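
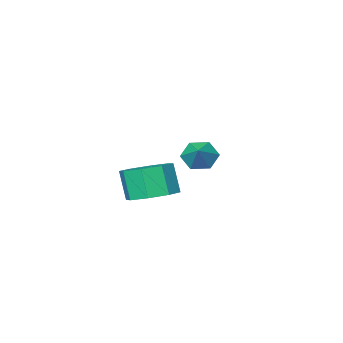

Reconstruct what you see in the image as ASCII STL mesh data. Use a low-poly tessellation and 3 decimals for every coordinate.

solid 
facet normal -0.524 -0.641 -0.560
outer loop
vertex -3.118 -0.068 1.396
vertex -3.647 -0.165 2.002
vertex -3.766 0.415 1.45
endloop
endfacet
facet normal 0.520 0.744 -0.420
outer loop
vertex -3.118 -0.068 1.396
vertex -3.766 0.415 1.45
vertex -3.033 0.585 2.658
endloop
endfacet
facet normal -0.524 -0.641 -0.560
outer loop
vertex -3.766 0.415 1.45
vertex -3.647 -0.165 2.002
vertex -4.295 0.318 2.056
endloop
endfacet
facet normal -0.199 0.980 -0.017
outer loop
vertex -3.766 0.415 1.45
vertex -4.295 0.318 2.056
vertex -3.033 0.585 2.658
endloop
endfacet
facet normal -0.524 -0.641 -0.560
outer loop
vertex -4.295 0.318 2.056
vertex -3.647 -0.165 2.002
vertex -4.176 -0.262 2.608
endloop
endfacet
facet normal -0.449 0.566 0.691
outer loop
vertex -4.295 0.318 2.056
vertex -4.176 -0.262 2.608
vertex -3.033 0.585 2.658
endloop
endfacet
facet normal -0.524 -0.642 -0.560
outer loop
vertex -4.176 -0.262 2.608
vertex -3.647 -0.165 2.002
vertex -3.528 -0.745 2.555
endloop
endfacet
facet normal 0.019 -0.084 0.996
outer loop
vertex -4.176 -0.262 2.608
vertex -3.528 -0.745 2.555
vertex -3.033 0.585 2.658
endloop
endfacet
facet normal -0.524 -0.642 -0.560
outer loop
vertex -3.528 -0.745 2.555
vertex -3.647 -0.165 2.002
vertex -2.999 -0.648 1.949
endloop
endfacet
facet normal 0.738 -0.321 0.593
outer loop
vertex -3.528 -0.745 2.555
vertex -2.999 -0.648 1.949
vertex -3.033 0.585 2.658
endloop
endfacet
facet normal -0.524 -0.642 -0.560
outer loop
vertex -2.999 -0.648 1.949
vertex -3.647 -0.165 2.002
vertex -3.118 -0.068 1.396
endloop
endfacet
facet normal 0.989 0.093 -0.115
outer loop
vertex -2.999 -0.648 1.949
vertex -3.118 -0.068 1.396
vertex -3.033 0.585 2.658
endloop
endfacet
facet normal 0.025 0.374 -0.927
outer loop
vertex 2.215 3.763 2.305
vertex 1.168 3.714 2.257
vertex 1.863 4.436 2.567
endloop
endfacet
facet normal 0.899 0.398 0.185
outer loop
vertex 2.215 3.763 2.305
vertex 1.863 4.436 2.567
vertex 2.18 3.235 3.612
endloop
endfacet
facet normal 0.899 0.398 0.184
outer loop
vertex 2.18 3.235 3.612
vertex 1.863 4.436 2.567
vertex 1.828 3.909 3.874
endloop
endfacet
facet normal -0.026 -0.374 0.927
outer loop
vertex 2.18 3.235 3.612
vertex 1.828 3.909 3.874
vertex 1.132 3.186 3.563
endloop
endfacet
facet normal 0.024 0.374 -0.927
outer loop
vertex 1.863 4.436 2.567
vertex 1.168 3.714 2.257
vertex 1.104 4.686 2.648
endloop
endfacet
facet normal 0.326 0.874 0.361
outer loop
vertex 1.863 4.436 2.567
vertex 1.104 4.686 2.648
vertex 1.828 3.909 3.874
endloop
endfacet
facet normal 0.325 0.874 0.362
outer loop
vertex 1.828 3.909 3.874
vertex 1.104 4.686 2.648
vertex 1.069 4.158 3.954
endloop
endfacet
facet normal -0.025 -0.374 0.927
outer loop
vertex 1.828 3.909 3.874
vertex 1.069 4.158 3.954
vertex 1.132 3.186 3.563
endloop
endfacet
facet normal 0.026 0.375 -0.927
outer loop
vertex 1.104 4.686 2.648
vertex 1.168 3.714 2.257
vertex 0.382 4.367 2.499
endloop
endfacet
facet normal -0.438 0.838 0.327
outer loop
vertex 1.104 4.686 2.648
vertex 0.382 4.367 2.499
vertex 1.069 4.158 3.954
endloop
endfacet
facet normal -0.437 0.838 0.327
outer loop
vertex 1.069 4.158 3.954
vertex 0.382 4.367 2.499
vertex 0.346 3.839 3.806
endloop
endfacet
facet normal -0.025 -0.374 0.927
outer loop
vertex 1.069 4.158 3.954
vertex 0.346 3.839 3.806
vertex 1.132 3.186 3.563
endloop
endfacet
facet normal 0.026 0.375 -0.927
outer loop
vertex 0.382 4.367 2.499
vertex 1.168 3.714 2.257
vertex 0.12 3.665 2.208
endloop
endfacet
facet normal -0.945 0.311 0.100
outer loop
vertex 0.382 4.367 2.499
vertex 0.12 3.665 2.208
vertex 0.346 3.839 3.806
endloop
endfacet
facet normal -0.945 0.310 0.100
outer loop
vertex 0.346 3.839 3.806
vertex 0.12 3.665 2.208
vertex 0.085 3.137 3.515
endloop
endfacet
facet normal -0.025 -0.375 0.927
outer loop
vertex 0.346 3.839 3.806
vertex 0.085 3.137 3.515
vertex 1.132 3.186 3.563
endloop
endfacet
facet normal 0.026 0.374 -0.927
outer loop
vertex 0.12 3.665 2.208
vertex 1.168 3.714 2.257
vertex 0.472 2.991 1.946
endloop
endfacet
facet normal -0.899 -0.398 -0.185
outer loop
vertex 0.12 3.665 2.208
vertex 0.472 2.991 1.946
vertex 0.085 3.137 3.515
endloop
endfacet
facet normal -0.899 -0.398 -0.185
outer loop
vertex 0.085 3.137 3.515
vertex 0.472 2.991 1.946
vertex 0.437 2.464 3.253
endloop
endfacet
facet normal -0.025 -0.374 0.927
outer loop
vertex 0.085 3.137 3.515
vertex 0.437 2.464 3.253
vertex 1.132 3.186 3.563
endloop
endfacet
facet normal 0.025 0.374 -0.927
outer loop
vertex 0.472 2.991 1.946
vertex 1.168 3.714 2.257
vertex 1.231 2.742 1.866
endloop
endfacet
facet normal -0.325 -0.874 -0.361
outer loop
vertex 0.472 2.991 1.946
vertex 1.231 2.742 1.866
vertex 0.437 2.464 3.253
endloop
endfacet
facet normal -0.326 -0.873 -0.362
outer loop
vertex 0.437 2.464 3.253
vertex 1.231 2.742 1.866
vertex 1.196 2.214 3.172
endloop
endfacet
facet normal -0.024 -0.374 0.927
outer loop
vertex 0.437 2.464 3.253
vertex 1.196 2.214 3.172
vertex 1.132 3.186 3.563
endloop
endfacet
facet normal 0.025 0.374 -0.927
outer loop
vertex 1.231 2.742 1.866
vertex 1.168 3.714 2.257
vertex 1.954 3.061 2.014
endloop
endfacet
facet normal 0.437 -0.838 -0.327
outer loop
vertex 1.231 2.742 1.866
vertex 1.954 3.061 2.014
vertex 1.196 2.214 3.172
endloop
endfacet
facet normal 0.438 -0.838 -0.326
outer loop
vertex 1.196 2.214 3.172
vertex 1.954 3.061 2.014
vertex 1.918 2.533 3.321
endloop
endfacet
facet normal -0.026 -0.375 0.927
outer loop
vertex 1.196 2.214 3.172
vertex 1.918 2.533 3.321
vertex 1.132 3.186 3.563
endloop
endfacet
facet normal 0.025 0.375 -0.927
outer loop
vertex 1.954 3.061 2.014
vertex 1.168 3.714 2.257
vertex 2.215 3.763 2.305
endloop
endfacet
facet normal 0.945 -0.310 -0.099
outer loop
vertex 1.954 3.061 2.014
vertex 2.215 3.763 2.305
vertex 1.918 2.533 3.321
endloop
endfacet
facet normal 0.945 -0.311 -0.100
outer loop
vertex 1.918 2.533 3.321
vertex 2.215 3.763 2.305
vertex 2.18 3.235 3.612
endloop
endfacet
facet normal -0.026 -0.375 0.927
outer loop
vertex 1.918 2.533 3.321
vertex 2.18 3.235 3.612
vertex 1.132 3.186 3.563
endloop
endfacet

endsolid


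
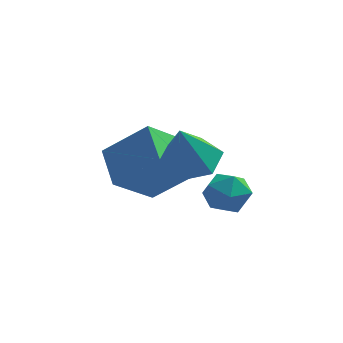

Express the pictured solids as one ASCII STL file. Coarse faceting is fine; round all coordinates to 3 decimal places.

solid 
facet normal -0.073 0.958 0.276
outer loop
vertex 0.461 -2.563 1.405
vertex 0.28 -2.776 2.097
vertex 0.996 -2.669 1.914
endloop
endfacet
facet normal 0.408 0.879 -0.246
outer loop
vertex 0.461 -2.563 1.405
vertex 0.996 -2.669 1.914
vertex 1.094 -2.91 1.215
endloop
endfacet
facet normal 0.079 0.586 -0.807
outer loop
vertex 0.461 -2.563 1.405
vertex 1.094 -2.91 1.215
vertex 0.439 -3.166 0.965
endloop
endfacet
facet normal -0.605 0.483 -0.632
outer loop
vertex 0.461 -2.563 1.405
vertex 0.439 -3.166 0.965
vertex -0.064 -3.083 1.51
endloop
endfacet
facet normal -0.700 0.714 0.037
outer loop
vertex 0.461 -2.563 1.405
vertex -0.064 -3.083 1.51
vertex 0.28 -2.776 2.097
endloop
endfacet
facet normal 0.907 0.421 -0.018
outer loop
vertex 1.094 -2.91 1.215
vertex 0.996 -2.669 1.914
vertex 1.304 -3.337 1.79
endloop
endfacet
facet normal 0.128 0.551 0.825
outer loop
vertex 0.996 -2.669 1.914
vertex 0.28 -2.776 2.097
vertex 0.801 -3.254 2.335
endloop
endfacet
facet normal -0.886 0.155 0.438
outer loop
vertex 0.28 -2.776 2.097
vertex -0.064 -3.083 1.51
vertex 0.146 -3.51 2.085
endloop
endfacet
facet normal -0.733 -0.219 -0.644
outer loop
vertex -0.064 -3.083 1.51
vertex 0.439 -3.166 0.965
vertex 0.244 -3.751 1.386
endloop
endfacet
facet normal 0.374 -0.053 -0.926
outer loop
vertex 0.439 -3.166 0.965
vertex 1.094 -2.91 1.215
vertex 0.96 -3.644 1.203
endloop
endfacet
facet normal 0.605 -0.483 0.632
outer loop
vertex 0.779 -3.857 1.895
vertex 1.304 -3.337 1.79
vertex 0.801 -3.254 2.335
endloop
endfacet
facet normal -0.079 -0.586 0.807
outer loop
vertex 0.779 -3.857 1.895
vertex 0.801 -3.254 2.335
vertex 0.146 -3.51 2.085
endloop
endfacet
facet normal -0.408 -0.879 0.246
outer loop
vertex 0.779 -3.857 1.895
vertex 0.146 -3.51 2.085
vertex 0.244 -3.751 1.386
endloop
endfacet
facet normal 0.073 -0.958 -0.276
outer loop
vertex 0.779 -3.857 1.895
vertex 0.244 -3.751 1.386
vertex 0.96 -3.644 1.203
endloop
endfacet
facet normal 0.700 -0.714 -0.037
outer loop
vertex 0.779 -3.857 1.895
vertex 0.96 -3.644 1.203
vertex 1.304 -3.337 1.79
endloop
endfacet
facet normal 0.733 0.219 0.644
outer loop
vertex 0.801 -3.254 2.335
vertex 1.304 -3.337 1.79
vertex 0.996 -2.669 1.914
endloop
endfacet
facet normal -0.374 0.053 0.926
outer loop
vertex 0.146 -3.51 2.085
vertex 0.801 -3.254 2.335
vertex 0.28 -2.776 2.097
endloop
endfacet
facet normal -0.907 -0.421 0.018
outer loop
vertex 0.244 -3.751 1.386
vertex 0.146 -3.51 2.085
vertex -0.064 -3.083 1.51
endloop
endfacet
facet normal -0.128 -0.551 -0.825
outer loop
vertex 0.96 -3.644 1.203
vertex 0.244 -3.751 1.386
vertex 0.439 -3.166 0.965
endloop
endfacet
facet normal 0.886 -0.155 -0.438
outer loop
vertex 1.304 -3.337 1.79
vertex 0.96 -3.644 1.203
vertex 1.094 -2.91 1.215
endloop
endfacet
facet normal -0.759 0.010 -0.650
outer loop
vertex -3.282 -0.563 1.399
vertex -2.349 0.455 0.325
vertex -2.753 -1.718 0.764
endloop
endfacet
facet normal -0.533 -0.582 0.614
outer loop
vertex -1.431 -1.735 1.895
vertex -3.282 -0.563 1.399
vertex -2.753 -1.718 0.764
endloop
endfacet
facet normal -0.760 0.010 -0.650
outer loop
vertex -2.753 -1.718 0.764
vertex -2.349 0.455 0.325
vertex -1.82 -0.699 -0.311
endloop
endfacet
facet normal 0.372 -0.813 -0.448
outer loop
vertex -1.82 -0.699 -0.311
vertex -1.431 -1.735 1.895
vertex -2.753 -1.718 0.764
endloop
endfacet
facet normal -0.372 0.813 0.447
outer loop
vertex -3.282 -0.563 1.399
vertex -1.027 0.438 1.456
vertex -2.349 0.455 0.325
endloop
endfacet
facet normal -0.533 -0.583 0.613
outer loop
vertex -1.96 -0.581 2.531
vertex -3.282 -0.563 1.399
vertex -1.431 -1.735 1.895
endloop
endfacet
facet normal -0.372 0.813 0.448
outer loop
vertex -1.96 -0.581 2.531
vertex -1.027 0.438 1.456
vertex -3.282 -0.563 1.399
endloop
endfacet
facet normal 0.533 0.583 -0.614
outer loop
vertex -2.349 0.455 0.325
vertex -1.027 0.438 1.456
vertex -1.82 -0.699 -0.311
endloop
endfacet
facet normal 0.372 -0.813 -0.448
outer loop
vertex -0.498 -0.717 0.821
vertex -1.431 -1.735 1.895
vertex -1.82 -0.699 -0.311
endloop
endfacet
facet normal 0.534 0.582 -0.614
outer loop
vertex -1.82 -0.699 -0.311
vertex -1.027 0.438 1.456
vertex -0.498 -0.717 0.821
endloop
endfacet
facet normal 0.760 -0.010 0.650
outer loop
vertex -0.498 -0.717 0.821
vertex -1.96 -0.581 2.531
vertex -1.431 -1.735 1.895
endloop
endfacet
facet normal 0.760 -0.010 0.650
outer loop
vertex -1.027 0.438 1.456
vertex -1.96 -0.581 2.531
vertex -0.498 -0.717 0.821
endloop
endfacet
facet normal 0.126 0.376 -0.918
outer loop
vertex 0.322 -1.745 2.345
vertex -0.563 -1.979 2.128
vertex -0.377 -1.135 2.499
endloop
endfacet
facet normal 0.523 0.411 0.746
outer loop
vertex 0.322 -1.745 2.345
vertex -0.377 -1.135 2.499
vertex -0.757 -2.561 3.552
endloop
endfacet
facet normal 0.125 0.376 -0.918
outer loop
vertex -0.377 -1.135 2.499
vertex -0.563 -1.979 2.128
vertex -1.261 -1.369 2.283
endloop
endfacet
facet normal -0.337 0.616 0.712
outer loop
vertex -0.377 -1.135 2.499
vertex -1.261 -1.369 2.283
vertex -0.757 -2.561 3.552
endloop
endfacet
facet normal 0.125 0.376 -0.918
outer loop
vertex -1.261 -1.369 2.283
vertex -0.563 -1.979 2.128
vertex -1.448 -2.212 1.912
endloop
endfacet
facet normal -0.919 0.031 0.394
outer loop
vertex -1.261 -1.369 2.283
vertex -1.448 -2.212 1.912
vertex -0.757 -2.561 3.552
endloop
endfacet
facet normal 0.125 0.375 -0.918
outer loop
vertex -1.448 -2.212 1.912
vertex -0.563 -1.979 2.128
vertex -0.749 -2.822 1.758
endloop
endfacet
facet normal -0.640 -0.761 0.108
outer loop
vertex -1.448 -2.212 1.912
vertex -0.749 -2.822 1.758
vertex -0.757 -2.561 3.552
endloop
endfacet
facet normal 0.125 0.375 -0.918
outer loop
vertex -0.749 -2.822 1.758
vertex -0.563 -1.979 2.128
vertex 0.135 -2.589 1.974
endloop
endfacet
facet normal 0.220 -0.965 0.141
outer loop
vertex -0.749 -2.822 1.758
vertex 0.135 -2.589 1.974
vertex -0.757 -2.561 3.552
endloop
endfacet
facet normal 0.126 0.376 -0.918
outer loop
vertex 0.135 -2.589 1.974
vertex -0.563 -1.979 2.128
vertex 0.322 -1.745 2.345
endloop
endfacet
facet normal 0.802 -0.380 0.460
outer loop
vertex 0.135 -2.589 1.974
vertex 0.322 -1.745 2.345
vertex -0.757 -2.561 3.552
endloop
endfacet

endsolid


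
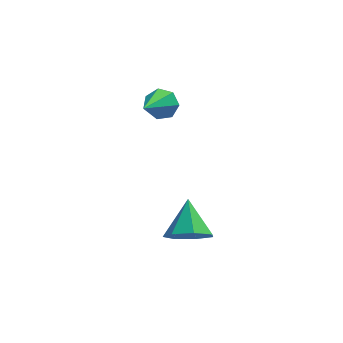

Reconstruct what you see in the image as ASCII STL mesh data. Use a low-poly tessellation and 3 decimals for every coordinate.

solid 
facet normal 0.423 0.730 -0.537
outer loop
vertex -2.272 0.435 2.161
vertex -2.848 0.693 2.058
vertex -2.439 0.808 2.537
endloop
endfacet
facet normal 0.681 -0.346 0.646
outer loop
vertex -2.272 0.435 2.161
vertex -2.439 0.808 2.537
vertex -3.592 -0.593 3.002
endloop
endfacet
facet normal 0.422 0.732 -0.536
outer loop
vertex -2.439 0.808 2.537
vertex -2.848 0.693 2.058
vertex -2.915 1.094 2.553
endloop
endfacet
facet normal 0.151 0.197 0.969
outer loop
vertex -2.439 0.808 2.537
vertex -2.915 1.094 2.553
vertex -3.592 -0.593 3.002
endloop
endfacet
facet normal 0.424 0.731 -0.535
outer loop
vertex -2.915 1.094 2.553
vertex -2.848 0.693 2.058
vertex -3.34 1.079 2.196
endloop
endfacet
facet normal -0.592 0.421 0.687
outer loop
vertex -2.915 1.094 2.553
vertex -3.34 1.079 2.196
vertex -3.592 -0.593 3.002
endloop
endfacet
facet normal 0.423 0.730 -0.536
outer loop
vertex -3.34 1.079 2.196
vertex -2.848 0.693 2.058
vertex -3.395 0.773 1.736
endloop
endfacet
facet normal -0.988 0.156 0.014
outer loop
vertex -3.34 1.079 2.196
vertex -3.395 0.773 1.736
vertex -3.592 -0.593 3.002
endloop
endfacet
facet normal 0.422 0.731 -0.536
outer loop
vertex -3.395 0.773 1.736
vertex -2.848 0.693 2.058
vertex -3.038 0.407 1.518
endloop
endfacet
facet normal -0.739 -0.397 -0.544
outer loop
vertex -3.395 0.773 1.736
vertex -3.038 0.407 1.518
vertex -3.592 -0.593 3.002
endloop
endfacet
facet normal 0.423 0.731 -0.536
outer loop
vertex -3.038 0.407 1.518
vertex -2.848 0.693 2.058
vertex -2.538 0.257 1.708
endloop
endfacet
facet normal -0.032 -0.823 -0.567
outer loop
vertex -3.038 0.407 1.518
vertex -2.538 0.257 1.708
vertex -3.592 -0.593 3.002
endloop
endfacet
facet normal 0.423 0.731 -0.536
outer loop
vertex -2.538 0.257 1.708
vertex -2.848 0.693 2.058
vertex -2.272 0.435 2.161
endloop
endfacet
facet normal 0.599 -0.800 -0.037
outer loop
vertex -2.538 0.257 1.708
vertex -2.272 0.435 2.161
vertex -3.592 -0.593 3.002
endloop
endfacet
facet normal -0.079 -0.795 -0.602
outer loop
vertex -1.785 -4.246 -0.468
vertex -2.496 -3.922 -0.803
vertex -1.693 -3.81 -1.056
endloop
endfacet
facet normal 0.910 0.252 0.329
outer loop
vertex -1.785 -4.246 -0.468
vertex -1.693 -3.81 -1.056
vertex -2.384 -2.778 0.063
endloop
endfacet
facet normal -0.079 -0.795 -0.601
outer loop
vertex -1.693 -3.81 -1.056
vertex -2.496 -3.922 -0.803
vertex -2.205 -3.459 -1.453
endloop
endfacet
facet normal 0.668 0.705 -0.238
outer loop
vertex -1.693 -3.81 -1.056
vertex -2.205 -3.459 -1.453
vertex -2.384 -2.778 0.063
endloop
endfacet
facet normal -0.078 -0.795 -0.601
outer loop
vertex -2.205 -3.459 -1.453
vertex -2.496 -3.922 -0.803
vertex -2.937 -3.457 -1.361
endloop
endfacet
facet normal -0.050 0.909 -0.414
outer loop
vertex -2.205 -3.459 -1.453
vertex -2.937 -3.457 -1.361
vertex -2.384 -2.778 0.063
endloop
endfacet
facet normal -0.078 -0.795 -0.601
outer loop
vertex -2.937 -3.457 -1.361
vertex -2.496 -3.922 -0.803
vertex -3.337 -3.805 -0.849
endloop
endfacet
facet normal -0.702 0.710 -0.066
outer loop
vertex -2.937 -3.457 -1.361
vertex -3.337 -3.805 -0.849
vertex -2.384 -2.778 0.063
endloop
endfacet
facet normal -0.078 -0.795 -0.602
outer loop
vertex -3.337 -3.805 -0.849
vertex -2.496 -3.922 -0.803
vertex -3.104 -4.242 -0.302
endloop
endfacet
facet normal -0.798 0.257 0.545
outer loop
vertex -3.337 -3.805 -0.849
vertex -3.104 -4.242 -0.302
vertex -2.384 -2.778 0.063
endloop
endfacet
facet normal -0.078 -0.795 -0.602
outer loop
vertex -3.104 -4.242 -0.302
vertex -2.496 -3.922 -0.803
vertex -2.413 -4.438 -0.133
endloop
endfacet
facet normal -0.265 -0.108 0.958
outer loop
vertex -3.104 -4.242 -0.302
vertex -2.413 -4.438 -0.133
vertex -2.384 -2.778 0.063
endloop
endfacet
facet normal -0.078 -0.795 -0.602
outer loop
vertex -2.413 -4.438 -0.133
vertex -2.496 -3.922 -0.803
vertex -1.785 -4.246 -0.468
endloop
endfacet
facet normal 0.494 -0.110 0.862
outer loop
vertex -2.413 -4.438 -0.133
vertex -1.785 -4.246 -0.468
vertex -2.384 -2.778 0.063
endloop
endfacet

endsolid


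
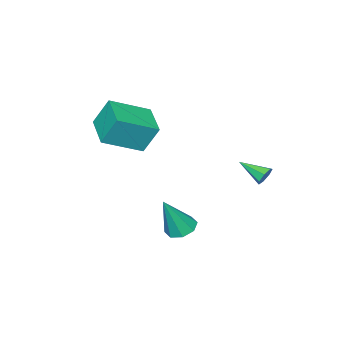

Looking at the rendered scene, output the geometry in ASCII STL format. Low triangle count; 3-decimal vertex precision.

solid 
facet normal -0.560 -0.810 0.172
outer loop
vertex 2.749 -3.942 4.032
vertex 1.094 -2.988 3.137
vertex 3.167 -4.527 2.636
endloop
endfacet
facet normal 0.785 -0.452 0.424
outer loop
vertex 4.186 -3.052 2.323
vertex 2.749 -3.942 4.032
vertex 3.167 -4.527 2.636
endloop
endfacet
facet normal -0.560 -0.810 0.172
outer loop
vertex 3.167 -4.527 2.636
vertex 1.094 -2.988 3.137
vertex 1.511 -3.573 1.741
endloop
endfacet
facet normal 0.266 -0.372 -0.889
outer loop
vertex 1.511 -3.573 1.741
vertex 4.186 -3.052 2.323
vertex 3.167 -4.527 2.636
endloop
endfacet
facet normal -0.266 0.372 0.889
outer loop
vertex 2.749 -3.942 4.032
vertex 2.113 -1.513 2.824
vertex 1.094 -2.988 3.137
endloop
endfacet
facet normal 0.785 -0.453 0.424
outer loop
vertex 3.769 -2.467 3.719
vertex 2.749 -3.942 4.032
vertex 4.186 -3.052 2.323
endloop
endfacet
facet normal -0.266 0.373 0.889
outer loop
vertex 3.769 -2.467 3.719
vertex 2.113 -1.513 2.824
vertex 2.749 -3.942 4.032
endloop
endfacet
facet normal -0.785 0.452 -0.424
outer loop
vertex 1.094 -2.988 3.137
vertex 2.113 -1.513 2.824
vertex 1.511 -3.573 1.741
endloop
endfacet
facet normal 0.266 -0.373 -0.889
outer loop
vertex 2.531 -2.098 1.428
vertex 4.186 -3.052 2.323
vertex 1.511 -3.573 1.741
endloop
endfacet
facet normal -0.784 0.452 -0.424
outer loop
vertex 1.511 -3.573 1.741
vertex 2.113 -1.513 2.824
vertex 2.531 -2.098 1.428
endloop
endfacet
facet normal 0.560 0.810 -0.172
outer loop
vertex 2.531 -2.098 1.428
vertex 3.769 -2.467 3.719
vertex 4.186 -3.052 2.323
endloop
endfacet
facet normal 0.560 0.811 -0.172
outer loop
vertex 2.113 -1.513 2.824
vertex 3.769 -2.467 3.719
vertex 2.531 -2.098 1.428
endloop
endfacet
facet normal -0.189 0.908 -0.373
outer loop
vertex 0.137 2.479 0.082
vertex -0.172 2.586 0.499
vertex 0.348 2.671 0.442
endloop
endfacet
facet normal 0.882 -0.315 -0.349
outer loop
vertex 0.137 2.479 0.082
vertex 0.348 2.671 0.442
vertex 0.092 1.314 1.021
endloop
endfacet
facet normal -0.189 0.908 -0.373
outer loop
vertex 0.348 2.671 0.442
vertex -0.172 2.586 0.499
vertex 0.167 2.799 0.845
endloop
endfacet
facet normal 0.912 0.002 0.409
outer loop
vertex 0.348 2.671 0.442
vertex 0.167 2.799 0.845
vertex 0.092 1.314 1.021
endloop
endfacet
facet normal -0.189 0.908 -0.374
outer loop
vertex 0.167 2.799 0.845
vertex -0.172 2.586 0.499
vertex -0.269 2.767 0.988
endloop
endfacet
facet normal 0.304 0.097 0.948
outer loop
vertex 0.167 2.799 0.845
vertex -0.269 2.767 0.988
vertex 0.092 1.314 1.021
endloop
endfacet
facet normal -0.190 0.908 -0.374
outer loop
vertex -0.269 2.767 0.988
vertex -0.172 2.586 0.499
vertex -0.632 2.598 0.762
endloop
endfacet
facet normal -0.491 -0.102 0.865
outer loop
vertex -0.269 2.767 0.988
vertex -0.632 2.598 0.762
vertex 0.092 1.314 1.021
endloop
endfacet
facet normal -0.190 0.908 -0.374
outer loop
vertex -0.632 2.598 0.762
vertex -0.172 2.586 0.499
vertex -0.649 2.42 0.338
endloop
endfacet
facet normal -0.868 -0.445 0.221
outer loop
vertex -0.632 2.598 0.762
vertex -0.649 2.42 0.338
vertex 0.092 1.314 1.021
endloop
endfacet
facet normal -0.190 0.908 -0.373
outer loop
vertex -0.649 2.42 0.338
vertex -0.172 2.586 0.499
vertex -0.307 2.367 0.035
endloop
endfacet
facet normal -0.546 -0.674 -0.498
outer loop
vertex -0.649 2.42 0.338
vertex -0.307 2.367 0.035
vertex 0.092 1.314 1.021
endloop
endfacet
facet normal -0.190 0.908 -0.373
outer loop
vertex -0.307 2.367 0.035
vertex -0.172 2.586 0.499
vertex 0.137 2.479 0.082
endloop
endfacet
facet normal 0.235 -0.615 -0.752
outer loop
vertex -0.307 2.367 0.035
vertex 0.137 2.479 0.082
vertex 0.092 1.314 1.021
endloop
endfacet
facet normal -0.402 0.136 -0.906
outer loop
vertex 3.006 0.638 -2.706
vertex 2.488 0.073 -2.561
vertex 2.506 0.845 -2.453
endloop
endfacet
facet normal 0.482 0.834 0.270
outer loop
vertex 3.006 0.638 -2.706
vertex 2.506 0.845 -2.453
vertex 3.332 -0.213 -0.659
endloop
endfacet
facet normal -0.403 0.136 -0.905
outer loop
vertex 2.506 0.845 -2.453
vertex 2.488 0.073 -2.561
vertex 1.996 0.6 -2.263
endloop
endfacet
facet normal -0.180 0.809 0.560
outer loop
vertex 2.506 0.845 -2.453
vertex 1.996 0.6 -2.263
vertex 3.332 -0.213 -0.659
endloop
endfacet
facet normal -0.402 0.137 -0.905
outer loop
vertex 1.996 0.6 -2.263
vertex 2.488 0.073 -2.561
vertex 1.774 0.046 -2.248
endloop
endfacet
facet normal -0.661 0.284 0.695
outer loop
vertex 1.996 0.6 -2.263
vertex 1.774 0.046 -2.248
vertex 3.332 -0.213 -0.659
endloop
endfacet
facet normal -0.402 0.136 -0.905
outer loop
vertex 1.774 0.046 -2.248
vertex 2.488 0.073 -2.561
vertex 1.97 -0.492 -2.416
endloop
endfacet
facet normal -0.678 -0.433 0.594
outer loop
vertex 1.774 0.046 -2.248
vertex 1.97 -0.492 -2.416
vertex 3.332 -0.213 -0.659
endloop
endfacet
facet normal -0.402 0.137 -0.905
outer loop
vertex 1.97 -0.492 -2.416
vertex 2.488 0.073 -2.561
vertex 2.469 -0.699 -2.669
endloop
endfacet
facet normal -0.221 -0.922 0.318
outer loop
vertex 1.97 -0.492 -2.416
vertex 2.469 -0.699 -2.669
vertex 3.332 -0.213 -0.659
endloop
endfacet
facet normal -0.401 0.137 -0.906
outer loop
vertex 2.469 -0.699 -2.669
vertex 2.488 0.073 -2.561
vertex 2.98 -0.454 -2.858
endloop
endfacet
facet normal 0.441 -0.897 0.028
outer loop
vertex 2.469 -0.699 -2.669
vertex 2.98 -0.454 -2.858
vertex 3.332 -0.213 -0.659
endloop
endfacet
facet normal -0.402 0.135 -0.906
outer loop
vertex 2.98 -0.454 -2.858
vertex 2.488 0.073 -2.561
vertex 3.202 0.1 -2.874
endloop
endfacet
facet normal 0.922 -0.372 -0.107
outer loop
vertex 2.98 -0.454 -2.858
vertex 3.202 0.1 -2.874
vertex 3.332 -0.213 -0.659
endloop
endfacet
facet normal -0.402 0.136 -0.905
outer loop
vertex 3.202 0.1 -2.874
vertex 2.488 0.073 -2.561
vertex 3.006 0.638 -2.706
endloop
endfacet
facet normal 0.939 0.344 -0.006
outer loop
vertex 3.202 0.1 -2.874
vertex 3.006 0.638 -2.706
vertex 3.332 -0.213 -0.659
endloop
endfacet

endsolid


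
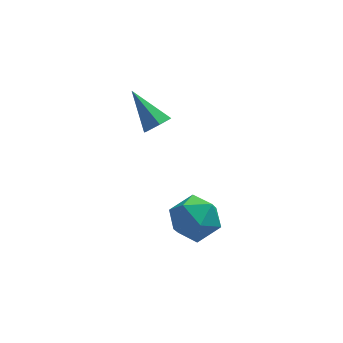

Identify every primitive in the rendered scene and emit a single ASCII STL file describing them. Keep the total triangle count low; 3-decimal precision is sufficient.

solid 
facet normal -0.363 0.929 0.073
outer loop
vertex 1.426 -2.875 -2.889
vertex 0.528 -3.278 -2.225
vertex 1.537 -2.925 -1.707
endloop
endfacet
facet normal 0.347 0.938 0.007
outer loop
vertex 1.426 -2.875 -2.889
vertex 1.537 -2.925 -1.707
vertex 2.442 -3.255 -2.404
endloop
endfacet
facet normal 0.516 0.609 -0.603
outer loop
vertex 1.426 -2.875 -2.889
vertex 2.442 -3.255 -2.404
vertex 1.992 -3.812 -3.351
endloop
endfacet
facet normal -0.090 0.396 -0.914
outer loop
vertex 1.426 -2.875 -2.889
vertex 1.992 -3.812 -3.351
vertex 0.809 -3.827 -3.241
endloop
endfacet
facet normal -0.633 0.594 -0.496
outer loop
vertex 1.426 -2.875 -2.889
vertex 0.809 -3.827 -3.241
vertex 0.528 -3.278 -2.225
endloop
endfacet
facet normal 0.624 0.560 0.545
outer loop
vertex 2.442 -3.255 -2.404
vertex 1.537 -2.925 -1.707
vertex 2.171 -3.893 -1.439
endloop
endfacet
facet normal -0.526 0.545 0.653
outer loop
vertex 1.537 -2.925 -1.707
vertex 0.528 -3.278 -2.225
vertex 0.988 -3.908 -1.329
endloop
endfacet
facet normal -0.963 0.003 -0.268
outer loop
vertex 0.528 -3.278 -2.225
vertex 0.809 -3.827 -3.241
vertex 0.538 -4.465 -2.276
endloop
endfacet
facet normal -0.084 -0.317 -0.945
outer loop
vertex 0.809 -3.827 -3.241
vertex 1.992 -3.812 -3.351
vertex 1.443 -4.795 -2.973
endloop
endfacet
facet normal 0.897 0.027 -0.442
outer loop
vertex 1.992 -3.812 -3.351
vertex 2.442 -3.255 -2.404
vertex 2.452 -4.442 -2.455
endloop
endfacet
facet normal 0.090 -0.396 0.914
outer loop
vertex 1.554 -4.845 -1.791
vertex 2.171 -3.893 -1.439
vertex 0.988 -3.908 -1.329
endloop
endfacet
facet normal -0.516 -0.609 0.603
outer loop
vertex 1.554 -4.845 -1.791
vertex 0.988 -3.908 -1.329
vertex 0.538 -4.465 -2.276
endloop
endfacet
facet normal -0.347 -0.938 -0.007
outer loop
vertex 1.554 -4.845 -1.791
vertex 0.538 -4.465 -2.276
vertex 1.443 -4.795 -2.973
endloop
endfacet
facet normal 0.363 -0.929 -0.073
outer loop
vertex 1.554 -4.845 -1.791
vertex 1.443 -4.795 -2.973
vertex 2.452 -4.442 -2.455
endloop
endfacet
facet normal 0.633 -0.594 0.496
outer loop
vertex 1.554 -4.845 -1.791
vertex 2.452 -4.442 -2.455
vertex 2.171 -3.893 -1.439
endloop
endfacet
facet normal 0.084 0.317 0.945
outer loop
vertex 0.988 -3.908 -1.329
vertex 2.171 -3.893 -1.439
vertex 1.537 -2.925 -1.707
endloop
endfacet
facet normal -0.897 -0.027 0.442
outer loop
vertex 0.538 -4.465 -2.276
vertex 0.988 -3.908 -1.329
vertex 0.528 -3.278 -2.225
endloop
endfacet
facet normal -0.624 -0.560 -0.545
outer loop
vertex 1.443 -4.795 -2.973
vertex 0.538 -4.465 -2.276
vertex 0.809 -3.827 -3.241
endloop
endfacet
facet normal 0.526 -0.545 -0.653
outer loop
vertex 2.452 -4.442 -2.455
vertex 1.443 -4.795 -2.973
vertex 1.992 -3.812 -3.351
endloop
endfacet
facet normal 0.963 -0.003 0.268
outer loop
vertex 2.171 -3.893 -1.439
vertex 2.452 -4.442 -2.455
vertex 2.442 -3.255 -2.404
endloop
endfacet
facet normal 0.452 -0.635 -0.627
outer loop
vertex 1.132 1.17 -0.533
vertex 0.597 0.71 -0.453
vertex 0.571 1.199 -0.967
endloop
endfacet
facet normal 0.264 0.923 -0.279
outer loop
vertex 1.132 1.17 -0.533
vertex 0.571 1.199 -0.967
vertex -0.317 1.99 0.813
endloop
endfacet
facet normal 0.453 -0.634 -0.626
outer loop
vertex 0.571 1.199 -0.967
vertex 0.597 0.71 -0.453
vertex 0.036 0.739 -0.888
endloop
endfacet
facet normal -0.588 0.589 -0.555
outer loop
vertex 0.571 1.199 -0.967
vertex 0.036 0.739 -0.888
vertex -0.317 1.99 0.813
endloop
endfacet
facet normal 0.454 -0.633 -0.627
outer loop
vertex 0.036 0.739 -0.888
vertex 0.597 0.71 -0.453
vertex 0.063 0.249 -0.374
endloop
endfacet
facet normal -0.984 -0.152 -0.093
outer loop
vertex 0.036 0.739 -0.888
vertex 0.063 0.249 -0.374
vertex -0.317 1.99 0.813
endloop
endfacet
facet normal 0.453 -0.633 -0.628
outer loop
vertex 0.063 0.249 -0.374
vertex 0.597 0.71 -0.453
vertex 0.624 0.22 0.06
endloop
endfacet
facet normal -0.527 -0.554 0.644
outer loop
vertex 0.063 0.249 -0.374
vertex 0.624 0.22 0.06
vertex -0.317 1.99 0.813
endloop
endfacet
facet normal 0.453 -0.633 -0.628
outer loop
vertex 0.624 0.22 0.06
vertex 0.597 0.71 -0.453
vertex 1.158 0.681 -0.019
endloop
endfacet
facet normal 0.325 -0.219 0.920
outer loop
vertex 0.624 0.22 0.06
vertex 1.158 0.681 -0.019
vertex -0.317 1.99 0.813
endloop
endfacet
facet normal 0.452 -0.635 -0.627
outer loop
vertex 1.158 0.681 -0.019
vertex 0.597 0.71 -0.453
vertex 1.132 1.17 -0.533
endloop
endfacet
facet normal 0.720 0.520 0.459
outer loop
vertex 1.158 0.681 -0.019
vertex 1.132 1.17 -0.533
vertex -0.317 1.99 0.813
endloop
endfacet

endsolid


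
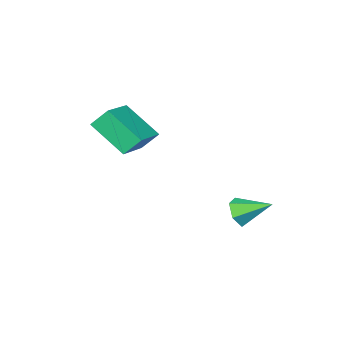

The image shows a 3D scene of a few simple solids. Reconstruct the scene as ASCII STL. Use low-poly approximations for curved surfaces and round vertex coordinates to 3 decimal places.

solid 
facet normal 0.412 -0.797 -0.442
outer loop
vertex -0.876 3.115 -3.238
vertex -1.326 3.255 -3.909
vertex -0.585 3.597 -3.835
endloop
endfacet
facet normal 0.611 0.443 0.656
outer loop
vertex -0.876 3.115 -3.238
vertex -0.585 3.597 -3.835
vertex -2.014 4.585 -3.171
endloop
endfacet
facet normal 0.412 -0.797 -0.441
outer loop
vertex -0.585 3.597 -3.835
vertex -1.326 3.255 -3.909
vertex -1.035 3.736 -4.506
endloop
endfacet
facet normal 0.508 0.845 -0.165
outer loop
vertex -0.585 3.597 -3.835
vertex -1.035 3.736 -4.506
vertex -2.014 4.585 -3.171
endloop
endfacet
facet normal 0.412 -0.797 -0.442
outer loop
vertex -1.035 3.736 -4.506
vertex -1.326 3.255 -3.909
vertex -1.777 3.394 -4.58
endloop
endfacet
facet normal -0.265 0.714 -0.648
outer loop
vertex -1.035 3.736 -4.506
vertex -1.777 3.394 -4.58
vertex -2.014 4.585 -3.171
endloop
endfacet
facet normal 0.412 -0.797 -0.442
outer loop
vertex -1.777 3.394 -4.58
vertex -1.326 3.255 -3.909
vertex -2.068 2.913 -3.983
endloop
endfacet
facet normal -0.934 0.181 -0.310
outer loop
vertex -1.777 3.394 -4.58
vertex -2.068 2.913 -3.983
vertex -2.014 4.585 -3.171
endloop
endfacet
facet normal 0.411 -0.796 -0.443
outer loop
vertex -2.068 2.913 -3.983
vertex -1.326 3.255 -3.909
vertex -1.617 2.773 -3.313
endloop
endfacet
facet normal -0.830 -0.222 0.512
outer loop
vertex -2.068 2.913 -3.983
vertex -1.617 2.773 -3.313
vertex -2.014 4.585 -3.171
endloop
endfacet
facet normal 0.412 -0.796 -0.443
outer loop
vertex -1.617 2.773 -3.313
vertex -1.326 3.255 -3.909
vertex -0.876 3.115 -3.238
endloop
endfacet
facet normal -0.059 -0.091 0.994
outer loop
vertex -1.617 2.773 -3.313
vertex -0.876 3.115 -3.238
vertex -2.014 4.585 -3.171
endloop
endfacet
facet normal -0.884 -0.388 -0.259
outer loop
vertex 1.209 -1.003 2.012
vertex 0.871 0.64 0.7
vertex 1.705 -1.573 1.172
endloop
endfacet
facet normal 0.158 -0.771 0.617
outer loop
vertex 3.509 -0.78 1.7
vertex 1.209 -1.003 2.012
vertex 1.705 -1.573 1.172
endloop
endfacet
facet normal -0.884 -0.388 -0.259
outer loop
vertex 1.705 -1.573 1.172
vertex 0.871 0.64 0.7
vertex 1.367 0.071 -0.141
endloop
endfacet
facet normal 0.439 -0.504 -0.744
outer loop
vertex 1.367 0.071 -0.141
vertex 3.509 -0.78 1.7
vertex 1.705 -1.573 1.172
endloop
endfacet
facet normal -0.439 0.504 0.744
outer loop
vertex 1.209 -1.003 2.012
vertex 2.675 1.433 1.228
vertex 0.871 0.64 0.7
endloop
endfacet
facet normal 0.158 -0.772 0.616
outer loop
vertex 3.013 -0.211 2.541
vertex 1.209 -1.003 2.012
vertex 3.509 -0.78 1.7
endloop
endfacet
facet normal -0.439 0.504 0.744
outer loop
vertex 3.013 -0.211 2.541
vertex 2.675 1.433 1.228
vertex 1.209 -1.003 2.012
endloop
endfacet
facet normal -0.159 0.772 -0.616
outer loop
vertex 0.871 0.64 0.7
vertex 2.675 1.433 1.228
vertex 1.367 0.071 -0.141
endloop
endfacet
facet normal 0.439 -0.504 -0.744
outer loop
vertex 3.171 0.863 0.388
vertex 3.509 -0.78 1.7
vertex 1.367 0.071 -0.141
endloop
endfacet
facet normal -0.158 0.771 -0.617
outer loop
vertex 1.367 0.071 -0.141
vertex 2.675 1.433 1.228
vertex 3.171 0.863 0.388
endloop
endfacet
facet normal 0.884 0.389 0.259
outer loop
vertex 3.171 0.863 0.388
vertex 3.013 -0.211 2.541
vertex 3.509 -0.78 1.7
endloop
endfacet
facet normal 0.884 0.388 0.259
outer loop
vertex 2.675 1.433 1.228
vertex 3.013 -0.211 2.541
vertex 3.171 0.863 0.388
endloop
endfacet

endsolid


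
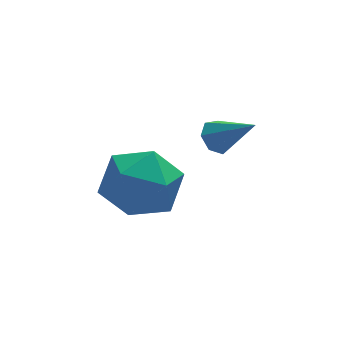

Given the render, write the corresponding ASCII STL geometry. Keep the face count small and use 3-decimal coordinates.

solid 
facet normal -0.220 0.968 0.119
outer loop
vertex -3.058 0.659 -4.443
vertex -3.194 0.491 -3.329
vertex -2.174 0.773 -3.74
endloop
endfacet
facet normal 0.228 0.874 -0.428
outer loop
vertex -3.058 0.659 -4.443
vertex -2.174 0.773 -3.74
vertex -2.041 0.249 -4.739
endloop
endfacet
facet normal -0.085 0.436 -0.896
outer loop
vertex -3.058 0.659 -4.443
vertex -2.041 0.249 -4.739
vertex -2.979 -0.356 -4.945
endloop
endfacet
facet normal -0.725 0.259 -0.638
outer loop
vertex -3.058 0.659 -4.443
vertex -2.979 -0.356 -4.945
vertex -3.692 -0.208 -4.074
endloop
endfacet
facet normal -0.809 0.587 -0.010
outer loop
vertex -3.058 0.659 -4.443
vertex -3.692 -0.208 -4.074
vertex -3.194 0.491 -3.329
endloop
endfacet
facet normal 0.814 0.552 -0.181
outer loop
vertex -2.041 0.249 -4.739
vertex -2.174 0.773 -3.74
vertex -1.548 -0.172 -3.806
endloop
endfacet
facet normal 0.090 0.703 0.706
outer loop
vertex -2.174 0.773 -3.74
vertex -3.194 0.491 -3.329
vertex -2.261 -0.024 -2.935
endloop
endfacet
facet normal -0.864 0.087 0.496
outer loop
vertex -3.194 0.491 -3.329
vertex -3.692 -0.208 -4.074
vertex -3.199 -0.629 -3.141
endloop
endfacet
facet normal -0.728 -0.446 -0.520
outer loop
vertex -3.692 -0.208 -4.074
vertex -2.979 -0.356 -4.945
vertex -3.066 -1.153 -4.14
endloop
endfacet
facet normal 0.308 -0.159 -0.938
outer loop
vertex -2.979 -0.356 -4.945
vertex -2.041 0.249 -4.739
vertex -2.046 -0.871 -4.551
endloop
endfacet
facet normal 0.725 -0.259 0.638
outer loop
vertex -2.182 -1.039 -3.437
vertex -1.548 -0.172 -3.806
vertex -2.261 -0.024 -2.935
endloop
endfacet
facet normal 0.085 -0.436 0.896
outer loop
vertex -2.182 -1.039 -3.437
vertex -2.261 -0.024 -2.935
vertex -3.199 -0.629 -3.141
endloop
endfacet
facet normal -0.228 -0.874 0.428
outer loop
vertex -2.182 -1.039 -3.437
vertex -3.199 -0.629 -3.141
vertex -3.066 -1.153 -4.14
endloop
endfacet
facet normal 0.220 -0.968 -0.119
outer loop
vertex -2.182 -1.039 -3.437
vertex -3.066 -1.153 -4.14
vertex -2.046 -0.871 -4.551
endloop
endfacet
facet normal 0.809 -0.587 0.010
outer loop
vertex -2.182 -1.039 -3.437
vertex -2.046 -0.871 -4.551
vertex -1.548 -0.172 -3.806
endloop
endfacet
facet normal 0.728 0.446 0.520
outer loop
vertex -2.261 -0.024 -2.935
vertex -1.548 -0.172 -3.806
vertex -2.174 0.773 -3.74
endloop
endfacet
facet normal -0.308 0.159 0.938
outer loop
vertex -3.199 -0.629 -3.141
vertex -2.261 -0.024 -2.935
vertex -3.194 0.491 -3.329
endloop
endfacet
facet normal -0.814 -0.552 0.181
outer loop
vertex -3.066 -1.153 -4.14
vertex -3.199 -0.629 -3.141
vertex -3.692 -0.208 -4.074
endloop
endfacet
facet normal -0.090 -0.703 -0.706
outer loop
vertex -2.046 -0.871 -4.551
vertex -3.066 -1.153 -4.14
vertex -2.979 -0.356 -4.945
endloop
endfacet
facet normal 0.864 -0.087 -0.496
outer loop
vertex -1.548 -0.172 -3.806
vertex -2.046 -0.871 -4.551
vertex -2.041 0.249 -4.739
endloop
endfacet
facet normal -0.538 0.549 -0.640
outer loop
vertex 0.028 1.249 -4.105
vertex -0.365 1.293 -3.737
vertex 0.06 1.617 -3.816
endloop
endfacet
facet normal 0.969 0.096 -0.229
outer loop
vertex 0.028 1.249 -4.105
vertex 0.06 1.617 -3.816
vertex 0.405 0.507 -2.823
endloop
endfacet
facet normal -0.538 0.550 -0.638
outer loop
vertex 0.06 1.617 -3.816
vertex -0.365 1.293 -3.737
vertex -0.227 1.741 -3.467
endloop
endfacet
facet normal 0.721 0.573 0.390
outer loop
vertex 0.06 1.617 -3.816
vertex -0.227 1.741 -3.467
vertex 0.405 0.507 -2.823
endloop
endfacet
facet normal -0.538 0.550 -0.638
outer loop
vertex -0.227 1.741 -3.467
vertex -0.365 1.293 -3.737
vertex -0.618 1.528 -3.321
endloop
endfacet
facet normal 0.061 0.486 0.872
outer loop
vertex -0.227 1.741 -3.467
vertex -0.618 1.528 -3.321
vertex 0.405 0.507 -2.823
endloop
endfacet
facet normal -0.539 0.550 -0.638
outer loop
vertex -0.618 1.528 -3.321
vertex -0.365 1.293 -3.737
vertex -0.818 1.138 -3.488
endloop
endfacet
facet normal -0.515 -0.101 0.851
outer loop
vertex -0.618 1.528 -3.321
vertex -0.818 1.138 -3.488
vertex 0.405 0.507 -2.823
endloop
endfacet
facet normal -0.539 0.551 -0.638
outer loop
vertex -0.818 1.138 -3.488
vertex -0.365 1.293 -3.737
vertex -0.677 0.866 -3.842
endloop
endfacet
facet normal -0.572 -0.745 0.345
outer loop
vertex -0.818 1.138 -3.488
vertex -0.677 0.866 -3.842
vertex 0.405 0.507 -2.823
endloop
endfacet
facet normal -0.538 0.550 -0.638
outer loop
vertex -0.677 0.866 -3.842
vertex -0.365 1.293 -3.737
vertex -0.301 0.915 -4.117
endloop
endfacet
facet normal -0.069 -0.962 -0.266
outer loop
vertex -0.677 0.866 -3.842
vertex -0.301 0.915 -4.117
vertex 0.405 0.507 -2.823
endloop
endfacet
facet normal -0.536 0.551 -0.639
outer loop
vertex -0.301 0.915 -4.117
vertex -0.365 1.293 -3.737
vertex 0.028 1.249 -4.105
endloop
endfacet
facet normal 0.617 -0.589 -0.522
outer loop
vertex -0.301 0.915 -4.117
vertex 0.028 1.249 -4.105
vertex 0.405 0.507 -2.823
endloop
endfacet

endsolid


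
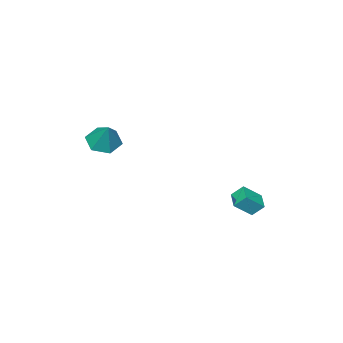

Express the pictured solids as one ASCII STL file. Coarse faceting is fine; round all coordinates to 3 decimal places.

solid 
facet normal -0.270 -0.494 -0.826
outer loop
vertex 0.13 -3.89 1.794
vertex -0.736 -3.933 2.103
vertex -0.466 -3.22 1.588
endloop
endfacet
facet normal 0.758 0.646 -0.093
outer loop
vertex 0.13 -3.89 1.794
vertex -0.466 -3.22 1.588
vertex -0.304 -3.147 3.417
endloop
endfacet
facet normal -0.272 -0.494 -0.826
outer loop
vertex -0.466 -3.22 1.588
vertex -0.736 -3.933 2.103
vertex -1.331 -3.262 1.898
endloop
endfacet
facet normal -0.061 0.998 -0.034
outer loop
vertex -0.466 -3.22 1.588
vertex -1.331 -3.262 1.898
vertex -0.304 -3.147 3.417
endloop
endfacet
facet normal -0.272 -0.494 -0.826
outer loop
vertex -1.331 -3.262 1.898
vertex -0.736 -3.933 2.103
vertex -1.601 -3.975 2.413
endloop
endfacet
facet normal -0.698 0.574 0.428
outer loop
vertex -1.331 -3.262 1.898
vertex -1.601 -3.975 2.413
vertex -0.304 -3.147 3.417
endloop
endfacet
facet normal -0.272 -0.494 -0.826
outer loop
vertex -1.601 -3.975 2.413
vertex -0.736 -3.933 2.103
vertex -1.005 -4.646 2.618
endloop
endfacet
facet normal -0.515 -0.203 0.833
outer loop
vertex -1.601 -3.975 2.413
vertex -1.005 -4.646 2.618
vertex -0.304 -3.147 3.417
endloop
endfacet
facet normal -0.270 -0.495 -0.826
outer loop
vertex -1.005 -4.646 2.618
vertex -0.736 -3.933 2.103
vertex -0.14 -4.603 2.309
endloop
endfacet
facet normal 0.304 -0.555 0.774
outer loop
vertex -1.005 -4.646 2.618
vertex -0.14 -4.603 2.309
vertex -0.304 -3.147 3.417
endloop
endfacet
facet normal -0.270 -0.494 -0.826
outer loop
vertex -0.14 -4.603 2.309
vertex -0.736 -3.933 2.103
vertex 0.13 -3.89 1.794
endloop
endfacet
facet normal 0.941 -0.131 0.312
outer loop
vertex -0.14 -4.603 2.309
vertex 0.13 -3.89 1.794
vertex -0.304 -3.147 3.417
endloop
endfacet
facet normal -0.674 0.352 -0.649
outer loop
vertex -4.777 2.539 -0.793
vertex -4.174 3.262 -1.027
vertex -4.442 2.063 -1.399
endloop
endfacet
facet normal -0.621 -0.745 0.242
outer loop
vertex -3.626 1.638 -0.613
vertex -4.777 2.539 -0.793
vertex -4.442 2.063 -1.399
endloop
endfacet
facet normal -0.674 0.352 -0.649
outer loop
vertex -4.442 2.063 -1.399
vertex -4.174 3.262 -1.027
vertex -3.839 2.786 -1.633
endloop
endfacet
facet normal 0.399 -0.566 -0.721
outer loop
vertex -3.839 2.786 -1.633
vertex -3.626 1.638 -0.613
vertex -4.442 2.063 -1.399
endloop
endfacet
facet normal -0.399 0.566 0.721
outer loop
vertex -4.777 2.539 -0.793
vertex -3.358 2.837 -0.241
vertex -4.174 3.262 -1.027
endloop
endfacet
facet normal -0.621 -0.745 0.242
outer loop
vertex -3.961 2.114 -0.007
vertex -4.777 2.539 -0.793
vertex -3.626 1.638 -0.613
endloop
endfacet
facet normal -0.399 0.566 0.721
outer loop
vertex -3.961 2.114 -0.007
vertex -3.358 2.837 -0.241
vertex -4.777 2.539 -0.793
endloop
endfacet
facet normal 0.621 0.745 -0.242
outer loop
vertex -4.174 3.262 -1.027
vertex -3.358 2.837 -0.241
vertex -3.839 2.786 -1.633
endloop
endfacet
facet normal 0.399 -0.566 -0.721
outer loop
vertex -3.023 2.361 -0.847
vertex -3.626 1.638 -0.613
vertex -3.839 2.786 -1.633
endloop
endfacet
facet normal 0.621 0.745 -0.242
outer loop
vertex -3.839 2.786 -1.633
vertex -3.358 2.837 -0.241
vertex -3.023 2.361 -0.847
endloop
endfacet
facet normal 0.674 -0.352 0.649
outer loop
vertex -3.023 2.361 -0.847
vertex -3.961 2.114 -0.007
vertex -3.626 1.638 -0.613
endloop
endfacet
facet normal 0.674 -0.352 0.649
outer loop
vertex -3.358 2.837 -0.241
vertex -3.961 2.114 -0.007
vertex -3.023 2.361 -0.847
endloop
endfacet

endsolid


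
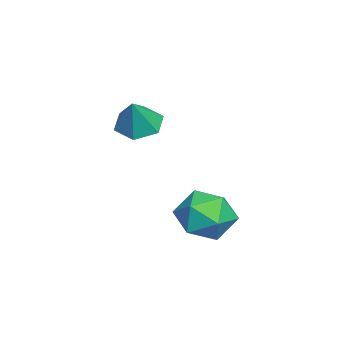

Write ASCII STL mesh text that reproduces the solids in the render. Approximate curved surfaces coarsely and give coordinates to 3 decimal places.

solid 
facet normal -0.529 0.058 -0.847
outer loop
vertex -0.263 -2.561 0.047
vertex -1.024 -2.508 0.526
vertex -0.581 -1.758 0.301
endloop
endfacet
facet normal 0.930 0.367 0.003
outer loop
vertex -0.263 -2.561 0.047
vertex -0.581 -1.758 0.301
vertex -0.256 -2.592 1.754
endloop
endfacet
facet normal -0.529 0.059 -0.846
outer loop
vertex -0.581 -1.758 0.301
vertex -1.024 -2.508 0.526
vertex -1.341 -1.705 0.78
endloop
endfacet
facet normal 0.322 0.850 0.416
outer loop
vertex -0.581 -1.758 0.301
vertex -1.341 -1.705 0.78
vertex -0.256 -2.592 1.754
endloop
endfacet
facet normal -0.529 0.059 -0.846
outer loop
vertex -1.341 -1.705 0.78
vertex -1.024 -2.508 0.526
vertex -1.784 -2.456 1.005
endloop
endfacet
facet normal -0.359 0.456 0.815
outer loop
vertex -1.341 -1.705 0.78
vertex -1.784 -2.456 1.005
vertex -0.256 -2.592 1.754
endloop
endfacet
facet normal -0.530 0.057 -0.846
outer loop
vertex -1.784 -2.456 1.005
vertex -1.024 -2.508 0.526
vertex -1.466 -3.259 0.752
endloop
endfacet
facet normal -0.429 -0.422 0.799
outer loop
vertex -1.784 -2.456 1.005
vertex -1.466 -3.259 0.752
vertex -0.256 -2.592 1.754
endloop
endfacet
facet normal -0.530 0.057 -0.846
outer loop
vertex -1.466 -3.259 0.752
vertex -1.024 -2.508 0.526
vertex -0.706 -3.311 0.273
endloop
endfacet
facet normal 0.180 -0.905 0.385
outer loop
vertex -1.466 -3.259 0.752
vertex -0.706 -3.311 0.273
vertex -0.256 -2.592 1.754
endloop
endfacet
facet normal -0.529 0.057 -0.847
outer loop
vertex -0.706 -3.311 0.273
vertex -1.024 -2.508 0.526
vertex -0.263 -2.561 0.047
endloop
endfacet
facet normal 0.859 -0.511 -0.013
outer loop
vertex -0.706 -3.311 0.273
vertex -0.263 -2.561 0.047
vertex -0.256 -2.592 1.754
endloop
endfacet
facet normal -0.865 -0.187 0.466
outer loop
vertex -0.36 0.528 -2.529
vertex -0.418 -0.522 -3.058
vertex 0.121 -0.416 -2.016
endloop
endfacet
facet normal -0.449 0.239 0.861
outer loop
vertex -0.36 0.528 -2.529
vertex 0.121 -0.416 -2.016
vertex 0.691 0.615 -2.005
endloop
endfacet
facet normal -0.306 0.823 0.478
outer loop
vertex -0.36 0.528 -2.529
vertex 0.691 0.615 -2.005
vertex 0.503 1.145 -3.039
endloop
endfacet
facet normal -0.633 0.759 -0.152
outer loop
vertex -0.36 0.528 -2.529
vertex 0.503 1.145 -3.039
vertex -0.183 0.443 -3.69
endloop
endfacet
facet normal -0.978 0.134 -0.159
outer loop
vertex -0.36 0.528 -2.529
vertex -0.183 0.443 -3.69
vertex -0.418 -0.522 -3.058
endloop
endfacet
facet normal 0.167 -0.103 0.981
outer loop
vertex 0.691 0.615 -2.005
vertex 0.121 -0.416 -2.016
vertex 1.283 -0.383 -2.21
endloop
endfacet
facet normal -0.506 -0.792 0.342
outer loop
vertex 0.121 -0.416 -2.016
vertex -0.418 -0.522 -3.058
vertex 0.597 -1.085 -2.861
endloop
endfacet
facet normal -0.690 -0.271 -0.671
outer loop
vertex -0.418 -0.522 -3.058
vertex -0.183 0.443 -3.69
vertex 0.409 -0.555 -3.895
endloop
endfacet
facet normal -0.131 0.740 -0.660
outer loop
vertex -0.183 0.443 -3.69
vertex 0.503 1.145 -3.039
vertex 0.979 0.476 -3.884
endloop
endfacet
facet normal 0.398 0.844 0.360
outer loop
vertex 0.503 1.145 -3.039
vertex 0.691 0.615 -2.005
vertex 1.518 0.582 -2.842
endloop
endfacet
facet normal 0.633 -0.759 0.152
outer loop
vertex 1.46 -0.468 -3.371
vertex 1.283 -0.383 -2.21
vertex 0.597 -1.085 -2.861
endloop
endfacet
facet normal 0.306 -0.823 -0.478
outer loop
vertex 1.46 -0.468 -3.371
vertex 0.597 -1.085 -2.861
vertex 0.409 -0.555 -3.895
endloop
endfacet
facet normal 0.449 -0.239 -0.861
outer loop
vertex 1.46 -0.468 -3.371
vertex 0.409 -0.555 -3.895
vertex 0.979 0.476 -3.884
endloop
endfacet
facet normal 0.865 0.187 -0.466
outer loop
vertex 1.46 -0.468 -3.371
vertex 0.979 0.476 -3.884
vertex 1.518 0.582 -2.842
endloop
endfacet
facet normal 0.978 -0.134 0.159
outer loop
vertex 1.46 -0.468 -3.371
vertex 1.518 0.582 -2.842
vertex 1.283 -0.383 -2.21
endloop
endfacet
facet normal 0.131 -0.740 0.660
outer loop
vertex 0.597 -1.085 -2.861
vertex 1.283 -0.383 -2.21
vertex 0.121 -0.416 -2.016
endloop
endfacet
facet normal -0.398 -0.844 -0.360
outer loop
vertex 0.409 -0.555 -3.895
vertex 0.597 -1.085 -2.861
vertex -0.418 -0.522 -3.058
endloop
endfacet
facet normal -0.167 0.103 -0.981
outer loop
vertex 0.979 0.476 -3.884
vertex 0.409 -0.555 -3.895
vertex -0.183 0.443 -3.69
endloop
endfacet
facet normal 0.506 0.792 -0.342
outer loop
vertex 1.518 0.582 -2.842
vertex 0.979 0.476 -3.884
vertex 0.503 1.145 -3.039
endloop
endfacet
facet normal 0.690 0.271 0.671
outer loop
vertex 1.283 -0.383 -2.21
vertex 1.518 0.582 -2.842
vertex 0.691 0.615 -2.005
endloop
endfacet

endsolid


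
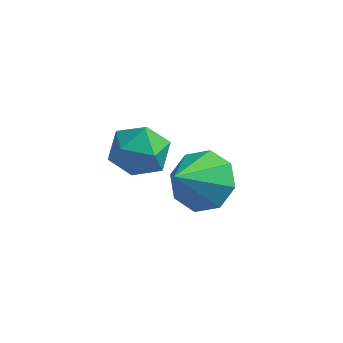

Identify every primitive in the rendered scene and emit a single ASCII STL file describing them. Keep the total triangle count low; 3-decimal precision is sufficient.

solid 
facet normal -0.213 0.916 -0.340
outer loop
vertex 0.614 -0.025 1.183
vertex -0.205 -0.167 1.314
vertex 0.266 0.169 1.924
endloop
endfacet
facet normal 0.432 0.901 -0.033
outer loop
vertex 0.614 -0.025 1.183
vertex 0.266 0.169 1.924
vertex 1.024 -0.195 1.898
endloop
endfacet
facet normal 0.828 0.416 -0.376
outer loop
vertex 0.614 -0.025 1.183
vertex 1.024 -0.195 1.898
vertex 1.021 -0.756 1.271
endloop
endfacet
facet normal 0.428 0.131 -0.894
outer loop
vertex 0.614 -0.025 1.183
vertex 1.021 -0.756 1.271
vertex 0.262 -0.739 0.91
endloop
endfacet
facet normal -0.216 0.440 -0.872
outer loop
vertex 0.614 -0.025 1.183
vertex 0.262 -0.739 0.91
vertex -0.205 -0.167 1.314
endloop
endfacet
facet normal 0.350 0.683 0.640
outer loop
vertex 1.024 -0.195 1.898
vertex 0.266 0.169 1.924
vertex 0.458 -0.441 2.47
endloop
endfacet
facet normal -0.692 0.707 0.145
outer loop
vertex 0.266 0.169 1.924
vertex -0.205 -0.167 1.314
vertex -0.301 -0.424 2.109
endloop
endfacet
facet normal -0.696 -0.063 -0.715
outer loop
vertex -0.205 -0.167 1.314
vertex 0.262 -0.739 0.91
vertex -0.304 -0.985 1.482
endloop
endfacet
facet normal 0.344 -0.564 -0.751
outer loop
vertex 0.262 -0.739 0.91
vertex 1.021 -0.756 1.271
vertex 0.454 -1.349 1.456
endloop
endfacet
facet normal 0.991 -0.102 0.087
outer loop
vertex 1.021 -0.756 1.271
vertex 1.024 -0.195 1.898
vertex 0.925 -1.013 2.066
endloop
endfacet
facet normal -0.428 -0.131 0.894
outer loop
vertex 0.106 -1.155 2.197
vertex 0.458 -0.441 2.47
vertex -0.301 -0.424 2.109
endloop
endfacet
facet normal -0.828 -0.416 0.376
outer loop
vertex 0.106 -1.155 2.197
vertex -0.301 -0.424 2.109
vertex -0.304 -0.985 1.482
endloop
endfacet
facet normal -0.432 -0.901 0.033
outer loop
vertex 0.106 -1.155 2.197
vertex -0.304 -0.985 1.482
vertex 0.454 -1.349 1.456
endloop
endfacet
facet normal 0.213 -0.916 0.340
outer loop
vertex 0.106 -1.155 2.197
vertex 0.454 -1.349 1.456
vertex 0.925 -1.013 2.066
endloop
endfacet
facet normal 0.216 -0.440 0.872
outer loop
vertex 0.106 -1.155 2.197
vertex 0.925 -1.013 2.066
vertex 0.458 -0.441 2.47
endloop
endfacet
facet normal -0.344 0.564 0.751
outer loop
vertex -0.301 -0.424 2.109
vertex 0.458 -0.441 2.47
vertex 0.266 0.169 1.924
endloop
endfacet
facet normal -0.991 0.102 -0.087
outer loop
vertex -0.304 -0.985 1.482
vertex -0.301 -0.424 2.109
vertex -0.205 -0.167 1.314
endloop
endfacet
facet normal -0.350 -0.683 -0.640
outer loop
vertex 0.454 -1.349 1.456
vertex -0.304 -0.985 1.482
vertex 0.262 -0.739 0.91
endloop
endfacet
facet normal 0.692 -0.707 -0.145
outer loop
vertex 0.925 -1.013 2.066
vertex 0.454 -1.349 1.456
vertex 1.021 -0.756 1.271
endloop
endfacet
facet normal 0.696 0.063 0.715
outer loop
vertex 0.458 -0.441 2.47
vertex 0.925 -1.013 2.066
vertex 1.024 -0.195 1.898
endloop
endfacet
facet normal 0.224 0.688 -0.690
outer loop
vertex 2.008 0.761 -1.392
vertex 1.332 1.331 -1.043
vertex 2.257 1.203 -0.871
endloop
endfacet
facet normal 0.698 -0.675 0.239
outer loop
vertex 2.008 0.761 -1.392
vertex 2.257 1.203 -0.871
vertex 0.968 0.209 0.083
endloop
endfacet
facet normal 0.224 0.688 -0.691
outer loop
vertex 2.257 1.203 -0.871
vertex 1.332 1.331 -1.043
vertex 1.965 1.72 -0.451
endloop
endfacet
facet normal 0.676 -0.195 0.710
outer loop
vertex 2.257 1.203 -0.871
vertex 1.965 1.72 -0.451
vertex 0.968 0.209 0.083
endloop
endfacet
facet normal 0.223 0.688 -0.690
outer loop
vertex 1.965 1.72 -0.451
vertex 1.332 1.331 -1.043
vertex 1.302 2.008 -0.378
endloop
endfacet
facet normal 0.196 0.209 0.958
outer loop
vertex 1.965 1.72 -0.451
vertex 1.302 2.008 -0.378
vertex 0.968 0.209 0.083
endloop
endfacet
facet normal 0.223 0.688 -0.691
outer loop
vertex 1.302 2.008 -0.378
vertex 1.332 1.331 -1.043
vertex 0.656 1.9 -0.694
endloop
endfacet
facet normal -0.459 0.300 0.836
outer loop
vertex 1.302 2.008 -0.378
vertex 0.656 1.9 -0.694
vertex 0.968 0.209 0.083
endloop
endfacet
facet normal 0.223 0.688 -0.691
outer loop
vertex 0.656 1.9 -0.694
vertex 1.332 1.331 -1.043
vertex 0.406 1.458 -1.215
endloop
endfacet
facet normal -0.909 0.024 0.416
outer loop
vertex 0.656 1.9 -0.694
vertex 0.406 1.458 -1.215
vertex 0.968 0.209 0.083
endloop
endfacet
facet normal 0.223 0.688 -0.690
outer loop
vertex 0.406 1.458 -1.215
vertex 1.332 1.331 -1.043
vertex 0.699 0.942 -1.635
endloop
endfacet
facet normal -0.887 -0.458 -0.056
outer loop
vertex 0.406 1.458 -1.215
vertex 0.699 0.942 -1.635
vertex 0.968 0.209 0.083
endloop
endfacet
facet normal 0.224 0.688 -0.691
outer loop
vertex 0.699 0.942 -1.635
vertex 1.332 1.331 -1.043
vertex 1.362 0.653 -1.708
endloop
endfacet
facet normal -0.409 -0.861 -0.303
outer loop
vertex 0.699 0.942 -1.635
vertex 1.362 0.653 -1.708
vertex 0.968 0.209 0.083
endloop
endfacet
facet normal 0.223 0.688 -0.691
outer loop
vertex 1.362 0.653 -1.708
vertex 1.332 1.331 -1.043
vertex 2.008 0.761 -1.392
endloop
endfacet
facet normal 0.248 -0.952 -0.181
outer loop
vertex 1.362 0.653 -1.708
vertex 2.008 0.761 -1.392
vertex 0.968 0.209 0.083
endloop
endfacet

endsolid


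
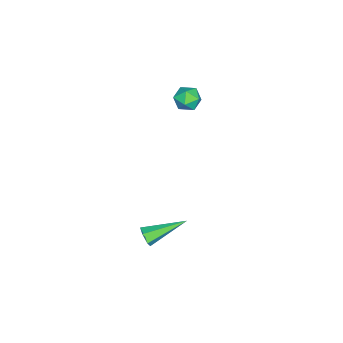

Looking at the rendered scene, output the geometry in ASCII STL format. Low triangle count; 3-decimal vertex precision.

solid 
facet normal 0.525 -0.775 -0.351
outer loop
vertex 1.622 -2.733 -4.306
vertex 1.428 -3.049 -3.899
vertex 1.156 -3.017 -4.376
endloop
endfacet
facet normal -0.198 0.529 -0.825
outer loop
vertex 1.622 -2.733 -4.306
vertex 1.156 -3.017 -4.376
vertex 0.332 -1.431 -3.161
endloop
endfacet
facet normal 0.526 -0.775 -0.352
outer loop
vertex 1.156 -3.017 -4.376
vertex 1.428 -3.049 -3.899
vertex 0.962 -3.333 -3.97
endloop
endfacet
facet normal -0.872 -0.084 -0.482
outer loop
vertex 1.156 -3.017 -4.376
vertex 0.962 -3.333 -3.97
vertex 0.332 -1.431 -3.161
endloop
endfacet
facet normal 0.525 -0.774 -0.354
outer loop
vertex 0.962 -3.333 -3.97
vertex 1.428 -3.049 -3.899
vertex 1.235 -3.366 -3.493
endloop
endfacet
facet normal -0.791 -0.442 0.422
outer loop
vertex 0.962 -3.333 -3.97
vertex 1.235 -3.366 -3.493
vertex 0.332 -1.431 -3.161
endloop
endfacet
facet normal 0.525 -0.774 -0.355
outer loop
vertex 1.235 -3.366 -3.493
vertex 1.428 -3.049 -3.899
vertex 1.701 -3.082 -3.423
endloop
endfacet
facet normal -0.035 -0.185 0.982
outer loop
vertex 1.235 -3.366 -3.493
vertex 1.701 -3.082 -3.423
vertex 0.332 -1.431 -3.161
endloop
endfacet
facet normal 0.524 -0.775 -0.354
outer loop
vertex 1.701 -3.082 -3.423
vertex 1.428 -3.049 -3.899
vertex 1.894 -2.766 -3.829
endloop
endfacet
facet normal 0.640 0.429 0.638
outer loop
vertex 1.701 -3.082 -3.423
vertex 1.894 -2.766 -3.829
vertex 0.332 -1.431 -3.161
endloop
endfacet
facet normal 0.524 -0.775 -0.352
outer loop
vertex 1.894 -2.766 -3.829
vertex 1.428 -3.049 -3.899
vertex 1.622 -2.733 -4.306
endloop
endfacet
facet normal 0.559 0.786 -0.264
outer loop
vertex 1.894 -2.766 -3.829
vertex 1.622 -2.733 -4.306
vertex 0.332 -1.431 -3.161
endloop
endfacet
facet normal -0.906 0.421 0.036
outer loop
vertex -3.375 -2.066 2.376
vertex -3.682 -2.732 2.441
vertex -3.484 -2.358 3.043
endloop
endfacet
facet normal -0.411 0.858 0.308
outer loop
vertex -3.375 -2.066 2.376
vertex -3.484 -2.358 3.043
vertex -2.856 -2.004 2.895
endloop
endfacet
facet normal 0.080 0.977 -0.197
outer loop
vertex -3.375 -2.066 2.376
vertex -2.856 -2.004 2.895
vertex -2.667 -2.159 2.201
endloop
endfacet
facet normal -0.112 0.615 -0.781
outer loop
vertex -3.375 -2.066 2.376
vertex -2.667 -2.159 2.201
vertex -3.177 -2.609 1.92
endloop
endfacet
facet normal -0.722 0.271 -0.636
outer loop
vertex -3.375 -2.066 2.376
vertex -3.177 -2.609 1.92
vertex -3.682 -2.732 2.441
endloop
endfacet
facet normal -0.093 0.520 0.849
outer loop
vertex -2.856 -2.004 2.895
vertex -3.484 -2.358 3.043
vertex -2.843 -2.631 3.28
endloop
endfacet
facet normal -0.893 -0.187 0.410
outer loop
vertex -3.484 -2.358 3.043
vertex -3.682 -2.732 2.441
vertex -3.353 -3.081 2.999
endloop
endfacet
facet normal -0.596 -0.429 -0.679
outer loop
vertex -3.682 -2.732 2.441
vertex -3.177 -2.609 1.92
vertex -3.164 -3.236 2.305
endloop
endfacet
facet normal 0.391 0.126 -0.912
outer loop
vertex -3.177 -2.609 1.92
vertex -2.667 -2.159 2.201
vertex -2.536 -2.882 2.157
endloop
endfacet
facet normal 0.701 0.712 0.032
outer loop
vertex -2.667 -2.159 2.201
vertex -2.856 -2.004 2.895
vertex -2.338 -2.508 2.759
endloop
endfacet
facet normal 0.112 -0.615 0.781
outer loop
vertex -2.645 -3.174 2.824
vertex -2.843 -2.631 3.28
vertex -3.353 -3.081 2.999
endloop
endfacet
facet normal -0.080 -0.977 0.197
outer loop
vertex -2.645 -3.174 2.824
vertex -3.353 -3.081 2.999
vertex -3.164 -3.236 2.305
endloop
endfacet
facet normal 0.411 -0.858 -0.308
outer loop
vertex -2.645 -3.174 2.824
vertex -3.164 -3.236 2.305
vertex -2.536 -2.882 2.157
endloop
endfacet
facet normal 0.906 -0.421 -0.036
outer loop
vertex -2.645 -3.174 2.824
vertex -2.536 -2.882 2.157
vertex -2.338 -2.508 2.759
endloop
endfacet
facet normal 0.722 -0.271 0.636
outer loop
vertex -2.645 -3.174 2.824
vertex -2.338 -2.508 2.759
vertex -2.843 -2.631 3.28
endloop
endfacet
facet normal -0.391 -0.126 0.912
outer loop
vertex -3.353 -3.081 2.999
vertex -2.843 -2.631 3.28
vertex -3.484 -2.358 3.043
endloop
endfacet
facet normal -0.701 -0.712 -0.032
outer loop
vertex -3.164 -3.236 2.305
vertex -3.353 -3.081 2.999
vertex -3.682 -2.732 2.441
endloop
endfacet
facet normal 0.093 -0.520 -0.849
outer loop
vertex -2.536 -2.882 2.157
vertex -3.164 -3.236 2.305
vertex -3.177 -2.609 1.92
endloop
endfacet
facet normal 0.893 0.187 -0.410
outer loop
vertex -2.338 -2.508 2.759
vertex -2.536 -2.882 2.157
vertex -2.667 -2.159 2.201
endloop
endfacet
facet normal 0.596 0.429 0.679
outer loop
vertex -2.843 -2.631 3.28
vertex -2.338 -2.508 2.759
vertex -2.856 -2.004 2.895
endloop
endfacet

endsolid


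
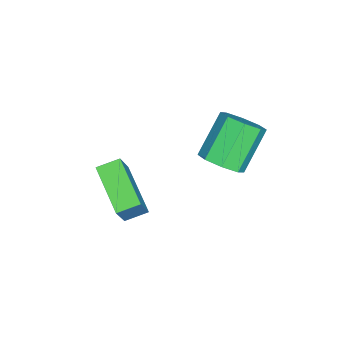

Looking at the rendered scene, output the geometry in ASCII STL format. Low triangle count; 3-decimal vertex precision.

solid 
facet normal 0.667 -0.207 -0.716
outer loop
vertex 2.862 0.703 0.882
vertex 2.413 1.082 0.354
vertex 3.0 1.29 0.841
endloop
endfacet
facet normal 0.710 -0.118 0.694
outer loop
vertex 2.862 0.703 0.882
vertex 3.0 1.29 0.841
vertex 1.716 1.059 2.114
endloop
endfacet
facet normal 0.710 -0.116 0.695
outer loop
vertex 1.716 1.059 2.114
vertex 3.0 1.29 0.841
vertex 1.853 1.647 2.072
endloop
endfacet
facet normal -0.667 0.207 0.716
outer loop
vertex 1.716 1.059 2.114
vertex 1.853 1.647 2.072
vertex 1.267 1.438 1.586
endloop
endfacet
facet normal 0.667 -0.208 -0.715
outer loop
vertex 3.0 1.29 0.841
vertex 2.413 1.082 0.354
vertex 2.794 1.755 0.514
endloop
endfacet
facet normal 0.663 0.604 0.442
outer loop
vertex 3.0 1.29 0.841
vertex 2.794 1.755 0.514
vertex 1.853 1.647 2.072
endloop
endfacet
facet normal 0.663 0.604 0.442
outer loop
vertex 1.853 1.647 2.072
vertex 2.794 1.755 0.514
vertex 1.647 2.112 1.745
endloop
endfacet
facet normal -0.667 0.207 0.715
outer loop
vertex 1.853 1.647 2.072
vertex 1.647 2.112 1.745
vertex 1.267 1.438 1.586
endloop
endfacet
facet normal 0.667 -0.207 -0.716
outer loop
vertex 2.794 1.755 0.514
vertex 2.413 1.082 0.354
vertex 2.365 1.826 0.094
endloop
endfacet
facet normal 0.228 0.971 -0.069
outer loop
vertex 2.794 1.755 0.514
vertex 2.365 1.826 0.094
vertex 1.647 2.112 1.745
endloop
endfacet
facet normal 0.228 0.971 -0.069
outer loop
vertex 1.647 2.112 1.745
vertex 2.365 1.826 0.094
vertex 1.218 2.183 1.325
endloop
endfacet
facet normal -0.667 0.207 0.716
outer loop
vertex 1.647 2.112 1.745
vertex 1.218 2.183 1.325
vertex 1.267 1.438 1.586
endloop
endfacet
facet normal 0.667 -0.207 -0.716
outer loop
vertex 2.365 1.826 0.094
vertex 2.413 1.082 0.354
vertex 1.964 1.461 -0.174
endloop
endfacet
facet normal -0.340 0.770 -0.540
outer loop
vertex 2.365 1.826 0.094
vertex 1.964 1.461 -0.174
vertex 1.218 2.183 1.325
endloop
endfacet
facet normal -0.342 0.769 -0.541
outer loop
vertex 1.218 2.183 1.325
vertex 1.964 1.461 -0.174
vertex 0.818 1.817 1.058
endloop
endfacet
facet normal -0.667 0.207 0.716
outer loop
vertex 1.218 2.183 1.325
vertex 0.818 1.817 1.058
vertex 1.267 1.438 1.586
endloop
endfacet
facet normal 0.667 -0.207 -0.716
outer loop
vertex 1.964 1.461 -0.174
vertex 2.413 1.082 0.354
vertex 1.827 0.873 -0.132
endloop
endfacet
facet normal -0.710 0.116 -0.694
outer loop
vertex 1.964 1.461 -0.174
vertex 1.827 0.873 -0.132
vertex 0.818 1.817 1.058
endloop
endfacet
facet normal -0.709 0.118 -0.695
outer loop
vertex 0.818 1.817 1.058
vertex 1.827 0.873 -0.132
vertex 0.68 1.23 1.099
endloop
endfacet
facet normal -0.667 0.207 0.716
outer loop
vertex 0.818 1.817 1.058
vertex 0.68 1.23 1.099
vertex 1.267 1.438 1.586
endloop
endfacet
facet normal 0.667 -0.207 -0.715
outer loop
vertex 1.827 0.873 -0.132
vertex 2.413 1.082 0.354
vertex 2.033 0.408 0.195
endloop
endfacet
facet normal -0.663 -0.604 -0.442
outer loop
vertex 1.827 0.873 -0.132
vertex 2.033 0.408 0.195
vertex 0.68 1.23 1.099
endloop
endfacet
facet normal -0.663 -0.604 -0.442
outer loop
vertex 0.68 1.23 1.099
vertex 2.033 0.408 0.195
vertex 0.886 0.765 1.426
endloop
endfacet
facet normal -0.667 0.208 0.715
outer loop
vertex 0.68 1.23 1.099
vertex 0.886 0.765 1.426
vertex 1.267 1.438 1.586
endloop
endfacet
facet normal 0.667 -0.207 -0.716
outer loop
vertex 2.033 0.408 0.195
vertex 2.413 1.082 0.354
vertex 2.462 0.337 0.615
endloop
endfacet
facet normal -0.228 -0.971 0.069
outer loop
vertex 2.033 0.408 0.195
vertex 2.462 0.337 0.615
vertex 0.886 0.765 1.426
endloop
endfacet
facet normal -0.228 -0.971 0.069
outer loop
vertex 0.886 0.765 1.426
vertex 2.462 0.337 0.615
vertex 1.315 0.694 1.846
endloop
endfacet
facet normal -0.667 0.207 0.716
outer loop
vertex 0.886 0.765 1.426
vertex 1.315 0.694 1.846
vertex 1.267 1.438 1.586
endloop
endfacet
facet normal 0.667 -0.207 -0.716
outer loop
vertex 2.462 0.337 0.615
vertex 2.413 1.082 0.354
vertex 2.862 0.703 0.882
endloop
endfacet
facet normal 0.342 -0.768 0.541
outer loop
vertex 2.462 0.337 0.615
vertex 2.862 0.703 0.882
vertex 1.315 0.694 1.846
endloop
endfacet
facet normal 0.341 -0.770 0.539
outer loop
vertex 1.315 0.694 1.846
vertex 2.862 0.703 0.882
vertex 1.716 1.059 2.114
endloop
endfacet
facet normal -0.667 0.207 0.716
outer loop
vertex 1.315 0.694 1.846
vertex 1.716 1.059 2.114
vertex 1.267 1.438 1.586
endloop
endfacet
facet normal -0.514 -0.004 -0.858
outer loop
vertex 1.35 -2.409 -2.155
vertex 2.625 -1.247 -2.925
vertex 1.8 -3.079 -2.422
endloop
endfacet
facet normal -0.675 -0.615 0.407
outer loop
vertex 2.535 -3.073 -1.195
vertex 1.35 -2.409 -2.155
vertex 1.8 -3.079 -2.422
endloop
endfacet
facet normal -0.514 -0.004 -0.858
outer loop
vertex 1.8 -3.079 -2.422
vertex 2.625 -1.247 -2.925
vertex 3.075 -1.917 -3.191
endloop
endfacet
facet normal 0.529 -0.788 -0.313
outer loop
vertex 3.075 -1.917 -3.191
vertex 2.535 -3.073 -1.195
vertex 1.8 -3.079 -2.422
endloop
endfacet
facet normal -0.529 0.788 0.313
outer loop
vertex 1.35 -2.409 -2.155
vertex 3.36 -1.241 -1.698
vertex 2.625 -1.247 -2.925
endloop
endfacet
facet normal -0.675 -0.615 0.408
outer loop
vertex 2.085 -2.403 -0.929
vertex 1.35 -2.409 -2.155
vertex 2.535 -3.073 -1.195
endloop
endfacet
facet normal -0.529 0.788 0.314
outer loop
vertex 2.085 -2.403 -0.929
vertex 3.36 -1.241 -1.698
vertex 1.35 -2.409 -2.155
endloop
endfacet
facet normal 0.675 0.615 -0.407
outer loop
vertex 2.625 -1.247 -2.925
vertex 3.36 -1.241 -1.698
vertex 3.075 -1.917 -3.191
endloop
endfacet
facet normal 0.529 -0.788 -0.313
outer loop
vertex 3.81 -1.911 -1.965
vertex 2.535 -3.073 -1.195
vertex 3.075 -1.917 -3.191
endloop
endfacet
facet normal 0.675 0.615 -0.407
outer loop
vertex 3.075 -1.917 -3.191
vertex 3.36 -1.241 -1.698
vertex 3.81 -1.911 -1.965
endloop
endfacet
facet normal 0.514 0.005 0.858
outer loop
vertex 3.81 -1.911 -1.965
vertex 2.085 -2.403 -0.929
vertex 2.535 -3.073 -1.195
endloop
endfacet
facet normal 0.514 0.004 0.858
outer loop
vertex 3.36 -1.241 -1.698
vertex 2.085 -2.403 -0.929
vertex 3.81 -1.911 -1.965
endloop
endfacet

endsolid


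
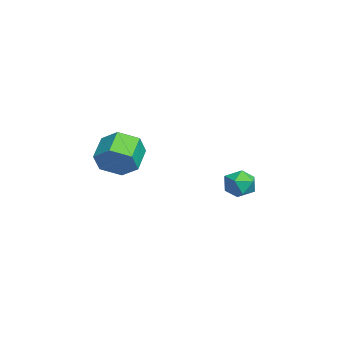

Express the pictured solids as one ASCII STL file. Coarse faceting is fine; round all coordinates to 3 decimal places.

solid 
facet normal -0.868 0.482 0.118
outer loop
vertex -1.194 2.761 -3.61
vertex -1.289 2.392 -2.801
vertex -0.866 3.175 -2.889
endloop
endfacet
facet normal -0.423 0.855 -0.299
outer loop
vertex -1.194 2.761 -3.61
vertex -0.866 3.175 -2.889
vertex -0.389 3.147 -3.645
endloop
endfacet
facet normal -0.252 0.448 -0.858
outer loop
vertex -1.194 2.761 -3.61
vertex -0.389 3.147 -3.645
vertex -0.518 2.348 -4.024
endloop
endfacet
facet normal -0.591 -0.177 -0.787
outer loop
vertex -1.194 2.761 -3.61
vertex -0.518 2.348 -4.024
vertex -1.074 1.882 -3.502
endloop
endfacet
facet normal -0.970 -0.155 -0.185
outer loop
vertex -1.194 2.761 -3.61
vertex -1.074 1.882 -3.502
vertex -1.289 2.392 -2.801
endloop
endfacet
facet normal 0.173 0.982 0.073
outer loop
vertex -0.389 3.147 -3.645
vertex -0.866 3.175 -2.889
vertex 0.014 3.018 -2.858
endloop
endfacet
facet normal -0.546 0.379 0.747
outer loop
vertex -0.866 3.175 -2.889
vertex -1.289 2.392 -2.801
vertex -0.542 2.552 -2.336
endloop
endfacet
facet normal -0.712 -0.654 0.257
outer loop
vertex -1.289 2.392 -2.801
vertex -1.074 1.882 -3.502
vertex -0.671 1.753 -2.715
endloop
endfacet
facet normal -0.098 -0.689 -0.719
outer loop
vertex -1.074 1.882 -3.502
vertex -0.518 2.348 -4.024
vertex -0.194 1.725 -3.471
endloop
endfacet
facet normal 0.449 0.323 -0.833
outer loop
vertex -0.518 2.348 -4.024
vertex -0.389 3.147 -3.645
vertex 0.229 2.508 -3.559
endloop
endfacet
facet normal 0.591 0.177 0.787
outer loop
vertex 0.134 2.139 -2.75
vertex 0.014 3.018 -2.858
vertex -0.542 2.552 -2.336
endloop
endfacet
facet normal 0.252 -0.448 0.858
outer loop
vertex 0.134 2.139 -2.75
vertex -0.542 2.552 -2.336
vertex -0.671 1.753 -2.715
endloop
endfacet
facet normal 0.423 -0.855 0.299
outer loop
vertex 0.134 2.139 -2.75
vertex -0.671 1.753 -2.715
vertex -0.194 1.725 -3.471
endloop
endfacet
facet normal 0.868 -0.482 -0.118
outer loop
vertex 0.134 2.139 -2.75
vertex -0.194 1.725 -3.471
vertex 0.229 2.508 -3.559
endloop
endfacet
facet normal 0.970 0.155 0.185
outer loop
vertex 0.134 2.139 -2.75
vertex 0.229 2.508 -3.559
vertex 0.014 3.018 -2.858
endloop
endfacet
facet normal 0.098 0.689 0.719
outer loop
vertex -0.542 2.552 -2.336
vertex 0.014 3.018 -2.858
vertex -0.866 3.175 -2.889
endloop
endfacet
facet normal -0.449 -0.323 0.833
outer loop
vertex -0.671 1.753 -2.715
vertex -0.542 2.552 -2.336
vertex -1.289 2.392 -2.801
endloop
endfacet
facet normal -0.173 -0.982 -0.073
outer loop
vertex -0.194 1.725 -3.471
vertex -0.671 1.753 -2.715
vertex -1.074 1.882 -3.502
endloop
endfacet
facet normal 0.546 -0.379 -0.747
outer loop
vertex 0.229 2.508 -3.559
vertex -0.194 1.725 -3.471
vertex -0.518 2.348 -4.024
endloop
endfacet
facet normal 0.712 0.654 -0.257
outer loop
vertex 0.014 3.018 -2.858
vertex 0.229 2.508 -3.559
vertex -0.389 3.147 -3.645
endloop
endfacet
facet normal 0.820 -0.296 -0.489
outer loop
vertex 2.926 -2.755 -0.098
vertex 2.345 -3.445 -0.654
vertex 2.486 -2.458 -1.015
endloop
endfacet
facet normal 0.394 0.913 0.107
outer loop
vertex 2.926 -2.755 -0.098
vertex 2.486 -2.458 -1.015
vertex 1.736 -2.325 0.611
endloop
endfacet
facet normal 0.393 0.914 0.106
outer loop
vertex 1.736 -2.325 0.611
vertex 2.486 -2.458 -1.015
vertex 1.296 -2.029 -0.307
endloop
endfacet
facet normal -0.821 0.296 0.489
outer loop
vertex 1.736 -2.325 0.611
vertex 1.296 -2.029 -0.307
vertex 1.155 -3.015 0.054
endloop
endfacet
facet normal 0.820 -0.296 -0.489
outer loop
vertex 2.486 -2.458 -1.015
vertex 2.345 -3.445 -0.654
vertex 1.905 -3.148 -1.572
endloop
endfacet
facet normal -0.162 0.699 -0.696
outer loop
vertex 2.486 -2.458 -1.015
vertex 1.905 -3.148 -1.572
vertex 1.296 -2.029 -0.307
endloop
endfacet
facet normal -0.163 0.699 -0.696
outer loop
vertex 1.296 -2.029 -0.307
vertex 1.905 -3.148 -1.572
vertex 0.716 -2.719 -0.864
endloop
endfacet
facet normal -0.821 0.296 0.488
outer loop
vertex 1.296 -2.029 -0.307
vertex 0.716 -2.719 -0.864
vertex 1.155 -3.015 0.054
endloop
endfacet
facet normal 0.820 -0.296 -0.489
outer loop
vertex 1.905 -3.148 -1.572
vertex 2.345 -3.445 -0.654
vertex 1.764 -4.135 -1.211
endloop
endfacet
facet normal -0.556 -0.214 -0.803
outer loop
vertex 1.905 -3.148 -1.572
vertex 1.764 -4.135 -1.211
vertex 0.716 -2.719 -0.864
endloop
endfacet
facet normal -0.556 -0.215 -0.803
outer loop
vertex 0.716 -2.719 -0.864
vertex 1.764 -4.135 -1.211
vertex 0.574 -3.705 -0.502
endloop
endfacet
facet normal -0.820 0.297 0.488
outer loop
vertex 0.716 -2.719 -0.864
vertex 0.574 -3.705 -0.502
vertex 1.155 -3.015 0.054
endloop
endfacet
facet normal 0.821 -0.296 -0.489
outer loop
vertex 1.764 -4.135 -1.211
vertex 2.345 -3.445 -0.654
vertex 2.204 -4.431 -0.293
endloop
endfacet
facet normal -0.393 -0.913 -0.106
outer loop
vertex 1.764 -4.135 -1.211
vertex 2.204 -4.431 -0.293
vertex 0.574 -3.705 -0.502
endloop
endfacet
facet normal -0.393 -0.913 -0.107
outer loop
vertex 0.574 -3.705 -0.502
vertex 2.204 -4.431 -0.293
vertex 1.014 -4.002 0.415
endloop
endfacet
facet normal -0.820 0.296 0.489
outer loop
vertex 0.574 -3.705 -0.502
vertex 1.014 -4.002 0.415
vertex 1.155 -3.015 0.054
endloop
endfacet
facet normal 0.821 -0.296 -0.488
outer loop
vertex 2.204 -4.431 -0.293
vertex 2.345 -3.445 -0.654
vertex 2.784 -3.741 0.264
endloop
endfacet
facet normal 0.162 -0.699 0.697
outer loop
vertex 2.204 -4.431 -0.293
vertex 2.784 -3.741 0.264
vertex 1.014 -4.002 0.415
endloop
endfacet
facet normal 0.162 -0.699 0.696
outer loop
vertex 1.014 -4.002 0.415
vertex 2.784 -3.741 0.264
vertex 1.595 -3.312 0.972
endloop
endfacet
facet normal -0.820 0.296 0.489
outer loop
vertex 1.014 -4.002 0.415
vertex 1.595 -3.312 0.972
vertex 1.155 -3.015 0.054
endloop
endfacet
facet normal 0.820 -0.297 -0.488
outer loop
vertex 2.784 -3.741 0.264
vertex 2.345 -3.445 -0.654
vertex 2.926 -2.755 -0.098
endloop
endfacet
facet normal 0.556 0.215 0.803
outer loop
vertex 2.784 -3.741 0.264
vertex 2.926 -2.755 -0.098
vertex 1.595 -3.312 0.972
endloop
endfacet
facet normal 0.556 0.214 0.803
outer loop
vertex 1.595 -3.312 0.972
vertex 2.926 -2.755 -0.098
vertex 1.736 -2.325 0.611
endloop
endfacet
facet normal -0.820 0.296 0.489
outer loop
vertex 1.595 -3.312 0.972
vertex 1.736 -2.325 0.611
vertex 1.155 -3.015 0.054
endloop
endfacet

endsolid
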